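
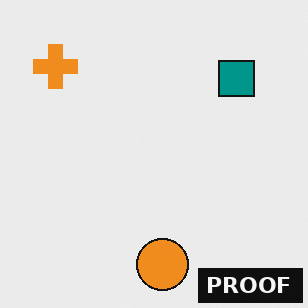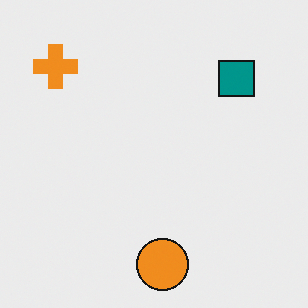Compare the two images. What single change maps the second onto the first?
Watermarked with the text "PROOF" in the lower-right corner.

A dark label reading "PROOF" appears in the lower-right corner.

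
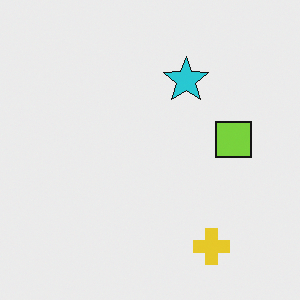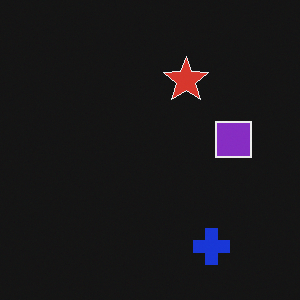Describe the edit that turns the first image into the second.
This is the original image color-inverted (negative).

The light background has become dark and every shape's color is its complement — a photographic negative.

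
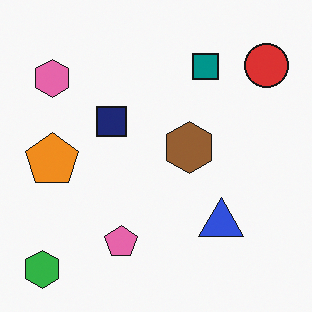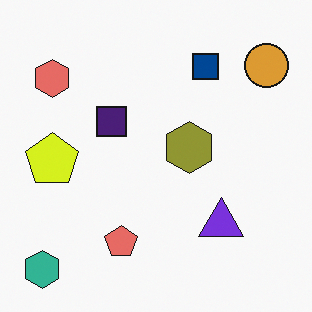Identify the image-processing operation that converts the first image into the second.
The image was hue-shifted by a small amount.

Every shape's color has rotated by the same amount around the hue wheel — a uniform hue shift.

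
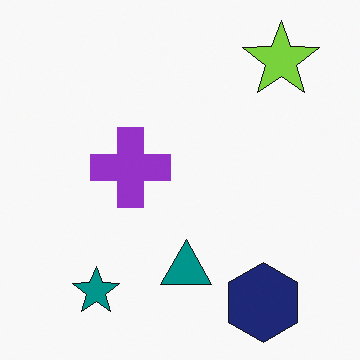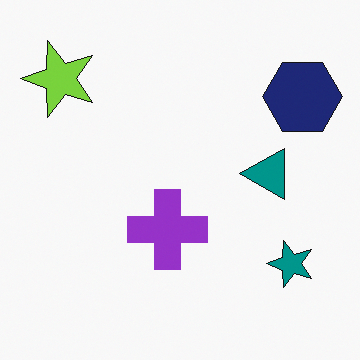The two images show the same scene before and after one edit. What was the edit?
The transformation is: rotated 90° counter-clockwise.

The lime star sits in the top-right of the first image and the top-left of the second — consistent with a whole-image 90° counter-clockwise rotation.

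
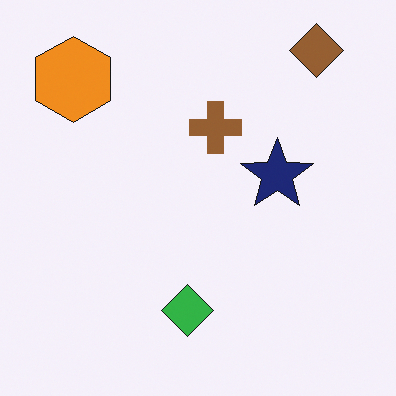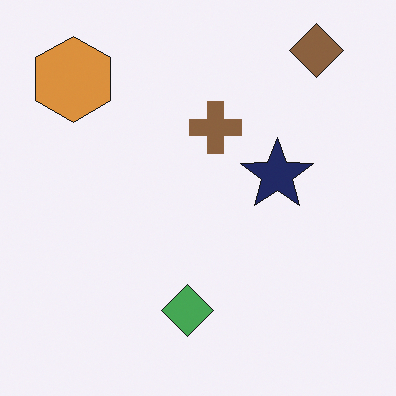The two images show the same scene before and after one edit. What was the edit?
The image was slightly desaturated.

All colors are more muted and greyish — a global saturation change.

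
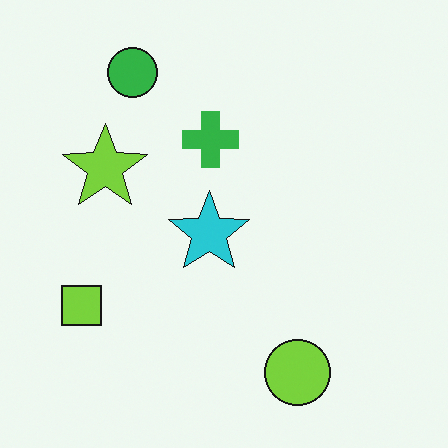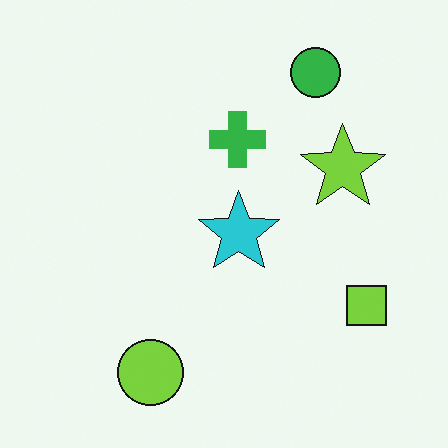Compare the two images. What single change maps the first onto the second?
The image was flipped horizontally (left ↔ right).

The lime square is in the bottom-left of the first image and the bottom-right of the second — shapes on opposite sides of the vertical midline have swapped in a mirror flip.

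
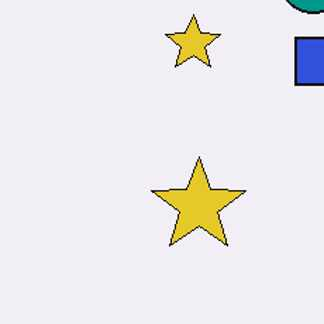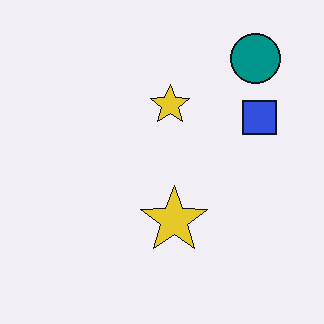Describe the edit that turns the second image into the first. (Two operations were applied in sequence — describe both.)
The first image is the second cropped to a modestly smaller region and rescaled, then JPEG-compressed with visible artifacts.

The visible shapes are larger and the field of view is narrower; shapes near the original edges may be partly or wholly outside the frame — a crop-and-rescale. Blocky 8×8 compression artifacts appear around shape edges and the flat background shows ringing — characteristic JPEG degradation.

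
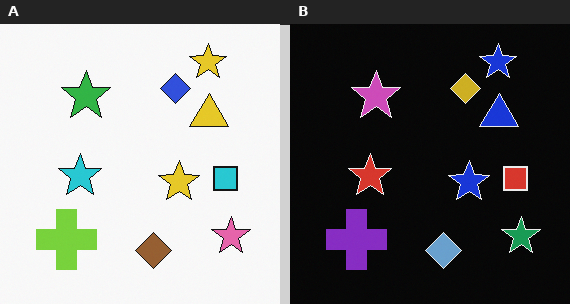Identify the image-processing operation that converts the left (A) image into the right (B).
The right (B) image is the left (A) color-inverted (negative).

The light background has become dark and every shape's color is its complement — a photographic negative.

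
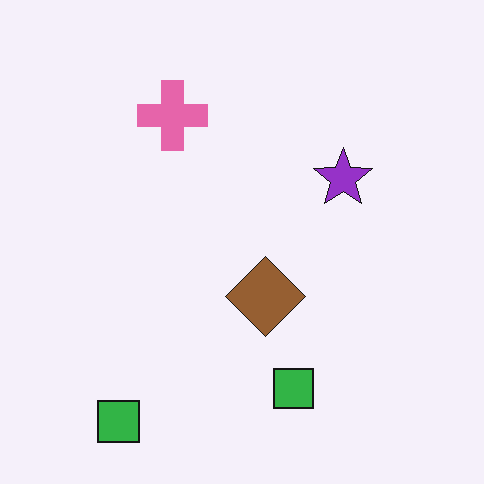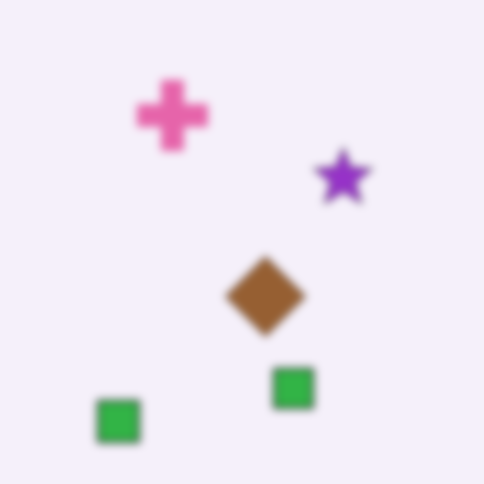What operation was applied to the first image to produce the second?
Moderately blurred.

Shape edges and outlines are uniformly softened across the whole image.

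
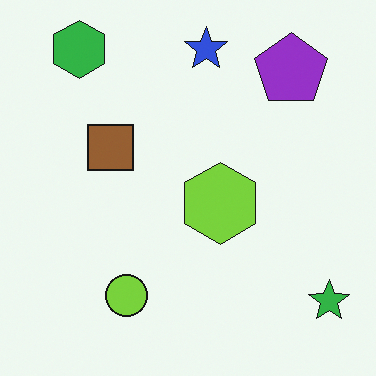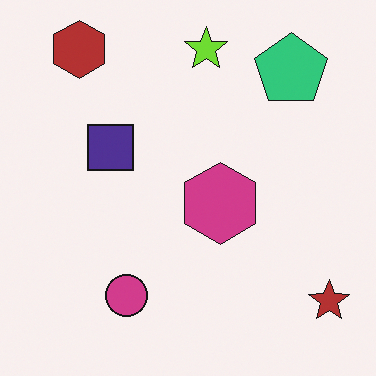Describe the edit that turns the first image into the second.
It was hue-shifted through roughly half the color wheel.

Every shape's color has rotated by the same amount around the hue wheel — a uniform hue shift.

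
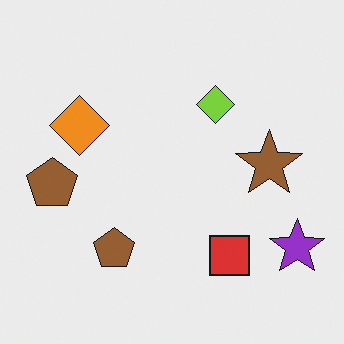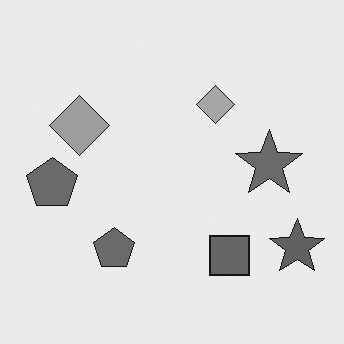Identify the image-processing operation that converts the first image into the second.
Converted to grayscale.

All color is removed — every shape is now a shade of grey.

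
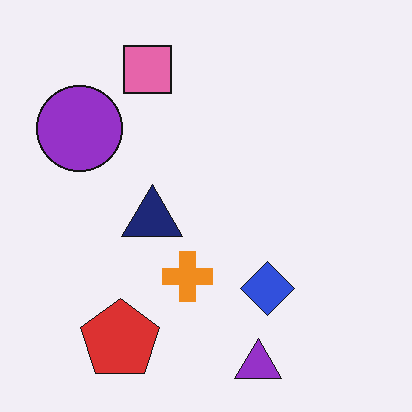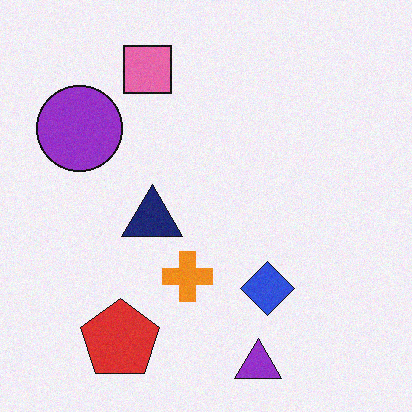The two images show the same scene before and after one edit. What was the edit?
The transformation is: degraded with light additive noise.

Random speckle covers the whole image, including the flat background.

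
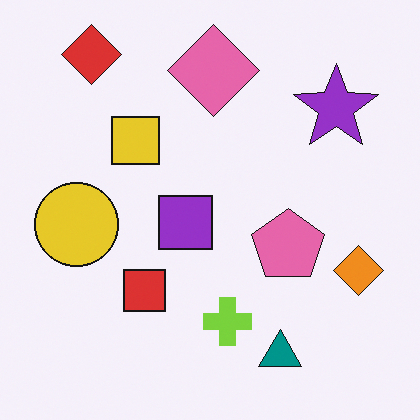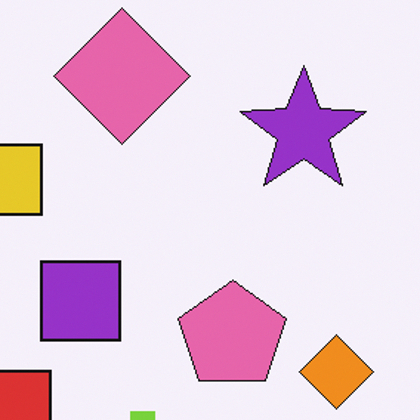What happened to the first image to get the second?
The image was cropped slightly and scaled back up.

The visible shapes are larger and the field of view is narrower; shapes near the original edges may be partly or wholly outside the frame — a crop-and-rescale.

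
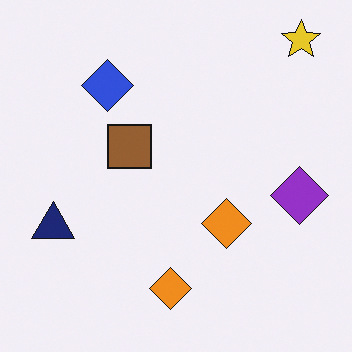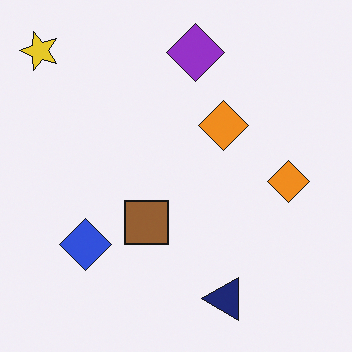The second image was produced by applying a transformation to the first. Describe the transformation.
This is the original image rotated 90° counter-clockwise.

The yellow star sits in the top-right of the first image and the top-left of the second — consistent with a whole-image 90° counter-clockwise rotation.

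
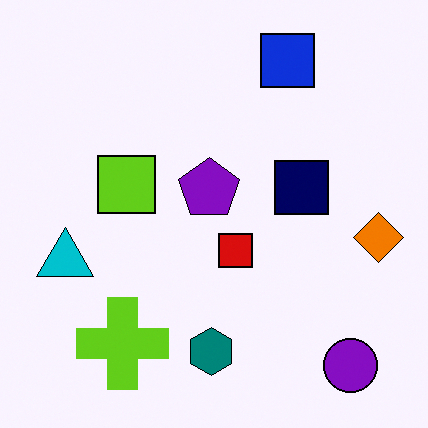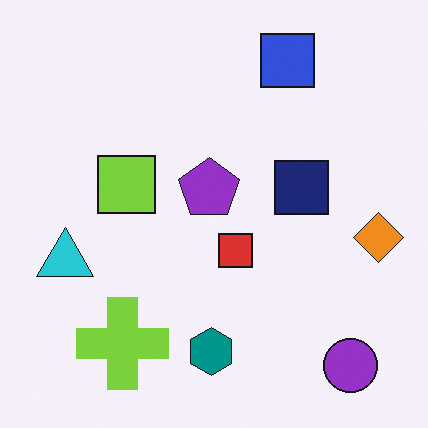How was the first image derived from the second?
Given slightly increased contrast.

Tones are pushed away from mid-grey across the whole image — a global contrast change.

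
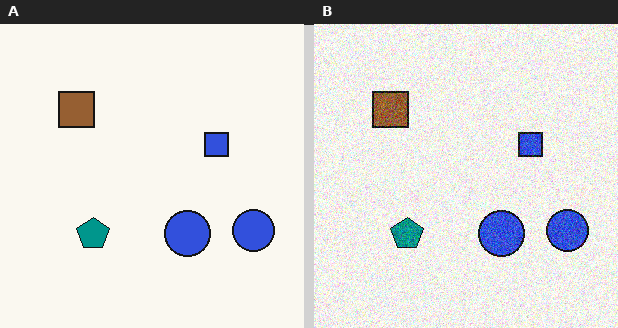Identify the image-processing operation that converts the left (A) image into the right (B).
The transformation is: degraded with heavy additive noise.

Random speckle covers the whole image, including the flat background.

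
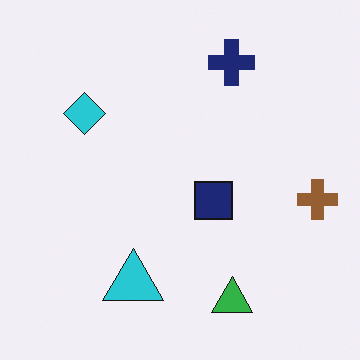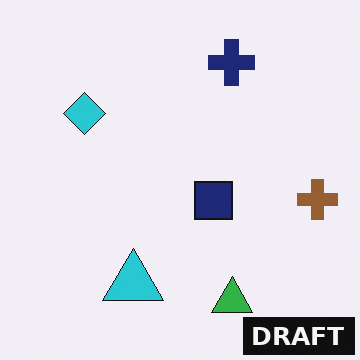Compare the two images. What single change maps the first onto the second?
Watermarked with the text "DRAFT" in the lower-right corner.

A dark label reading "DRAFT" appears in the lower-right corner.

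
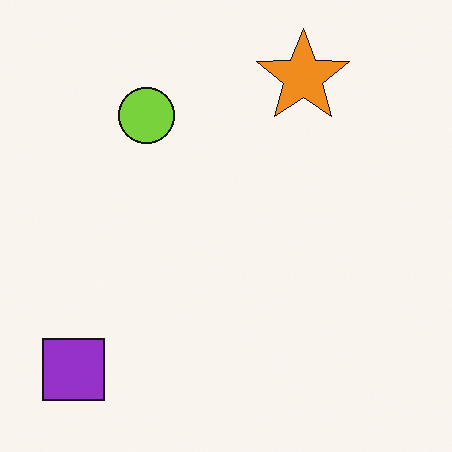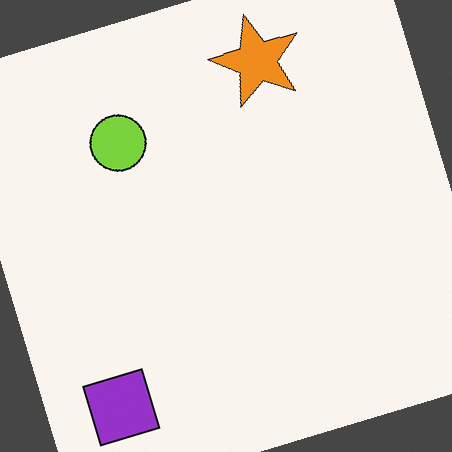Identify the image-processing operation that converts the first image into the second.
This is the original image rotated counter-clockwise by a moderate amount.

Every shape is tilted by the same angle and the image corners show triangular fill wedges — a whole-image rotation by a non-right angle.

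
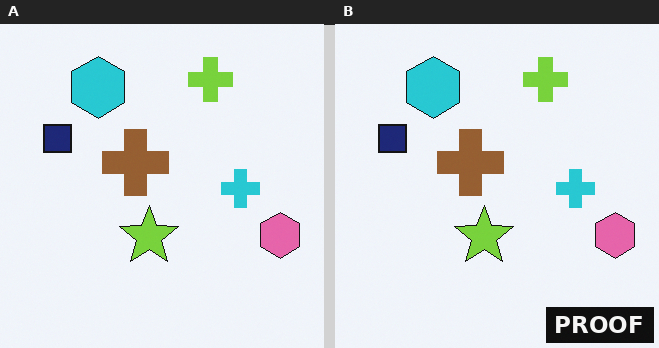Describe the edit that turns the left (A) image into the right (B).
The right (B) image is the left (A) watermarked with the text "PROOF" in the lower-right corner.

A dark label reading "PROOF" appears in the lower-right corner.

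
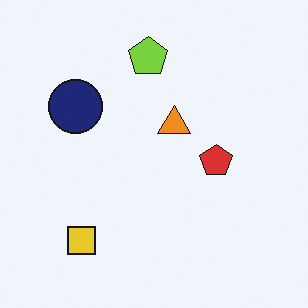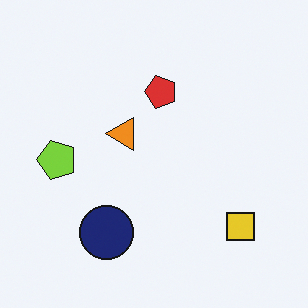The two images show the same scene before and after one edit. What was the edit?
The image was rotated 90° counter-clockwise.

The yellow square sits in the bottom-left of the first image and the bottom-right of the second — consistent with a whole-image 90° counter-clockwise rotation.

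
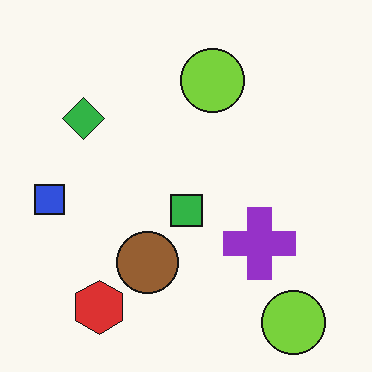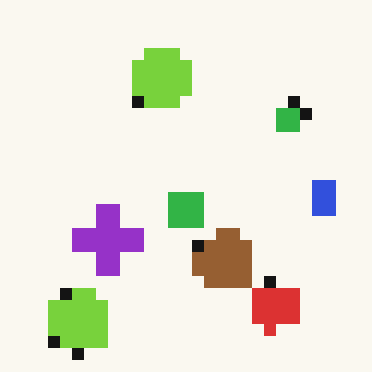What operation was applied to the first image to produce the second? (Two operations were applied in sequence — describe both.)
The transformation is: coarsely pixelated, then flipped horizontally (left ↔ right).

Shapes are reduced to large square blocks; fine edges and outlines are lost — a downscale-then-upscale (mosaic) effect. The blue square is in the left of the first image and the right of the second — shapes on opposite sides of the vertical midline have swapped in a mirror flip.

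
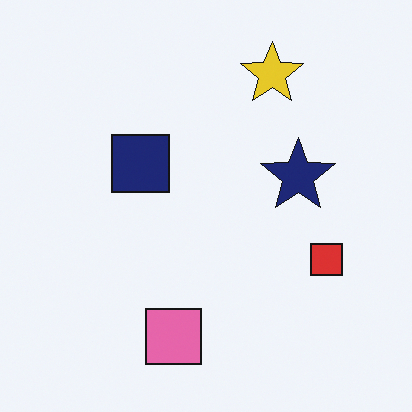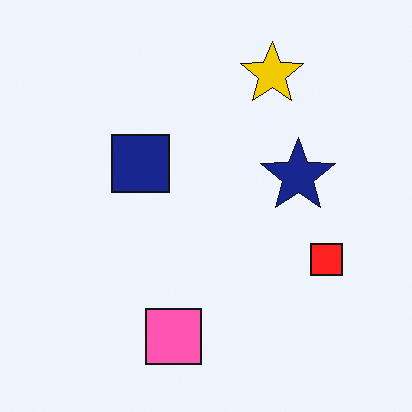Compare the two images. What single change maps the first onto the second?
The image was slightly oversaturated.

All colors are more vivid — a global saturation change.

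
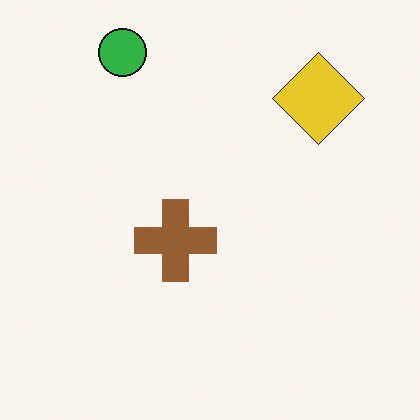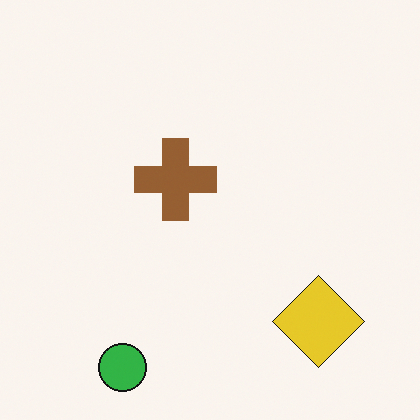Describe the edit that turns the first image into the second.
This is the original image flipped vertically (top ↔ bottom).

The green circle is in the top-left of the first image and the bottom-left of the second — shapes on opposite sides of the horizontal midline have swapped in a mirror flip.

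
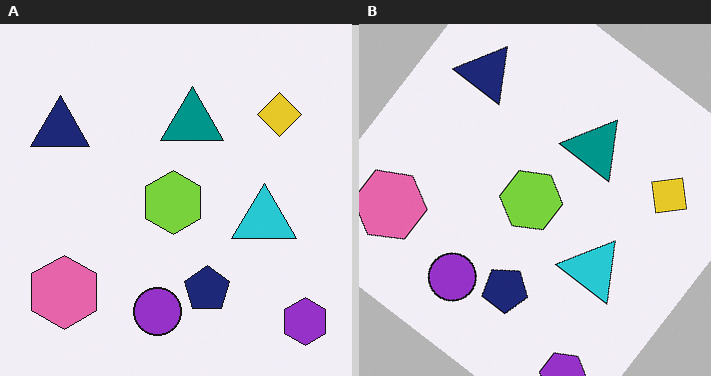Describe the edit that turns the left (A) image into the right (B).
Rotated clockwise by a large amount — several tens of degrees.

Every shape is tilted by the same angle and the image corners show triangular fill wedges — a whole-image rotation by a non-right angle.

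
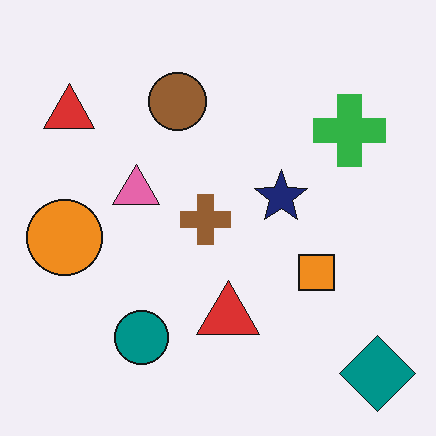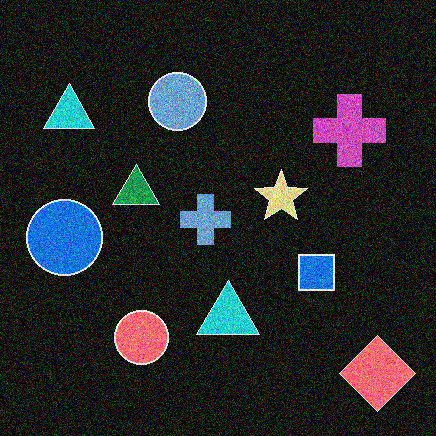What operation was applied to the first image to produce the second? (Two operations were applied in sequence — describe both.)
Degraded with heavy additive noise, then color-inverted (negative).

Random speckle covers the whole image, including the flat background. The light background has become dark and every shape's color is its complement — a photographic negative.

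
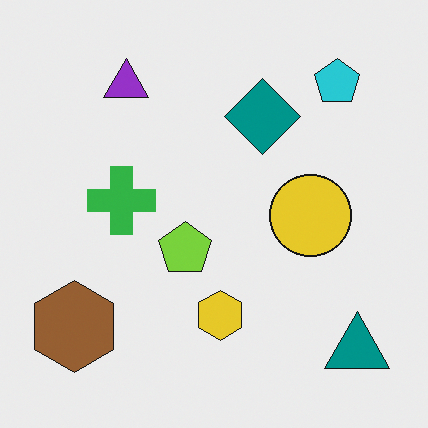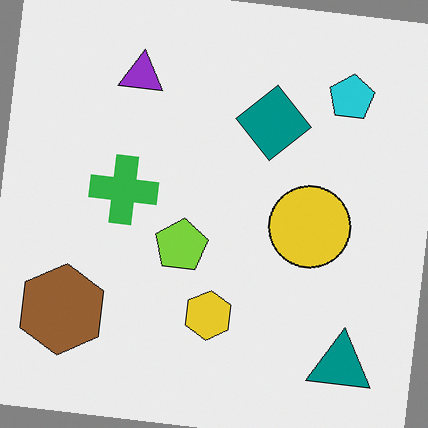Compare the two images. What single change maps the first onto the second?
The second image is the first rotated clockwise by a slight angle.

Every shape is tilted by the same angle and the image corners show triangular fill wedges — a whole-image rotation by a non-right angle.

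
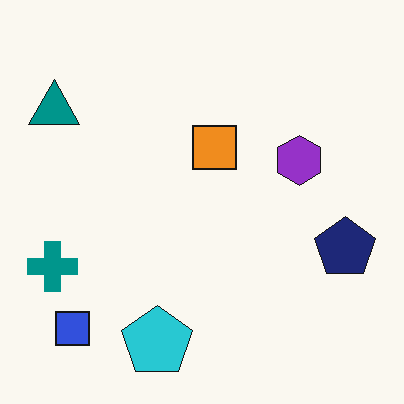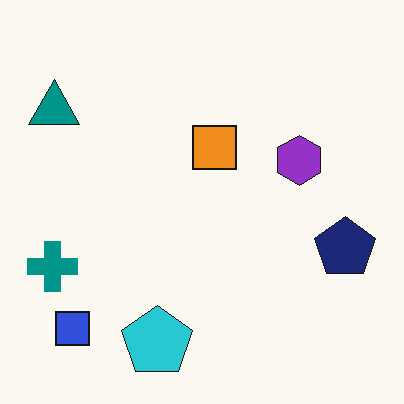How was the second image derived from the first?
The second image is the first given moderate JPEG compression.

Blocky 8×8 compression artifacts appear around shape edges and the flat background shows ringing — characteristic JPEG degradation.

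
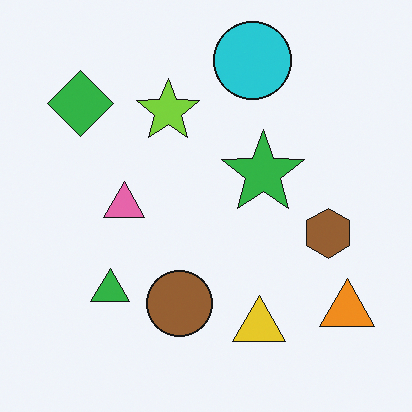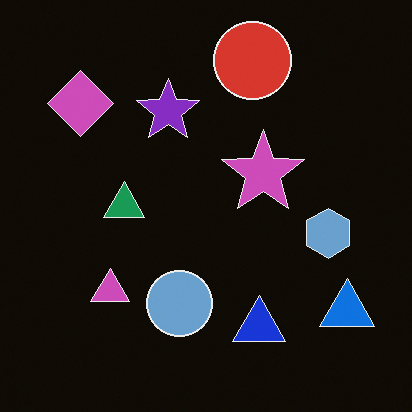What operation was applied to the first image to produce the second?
The image was color-inverted (negative).

The light background has become dark and every shape's color is its complement — a photographic negative.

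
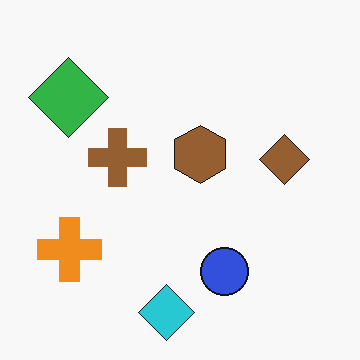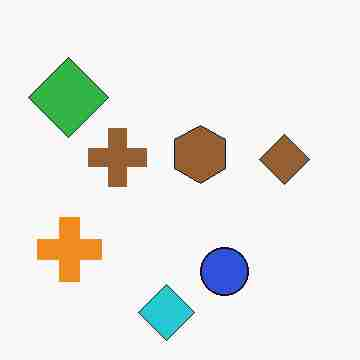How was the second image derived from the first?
The second image is the first heavily JPEG-compressed with obvious blocking artifacts.

Blocky 8×8 compression artifacts appear around shape edges and the flat background shows ringing — characteristic JPEG degradation.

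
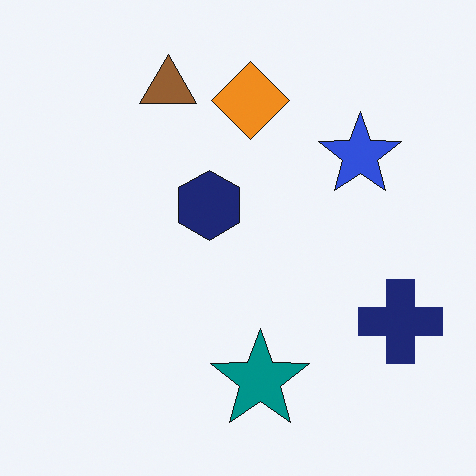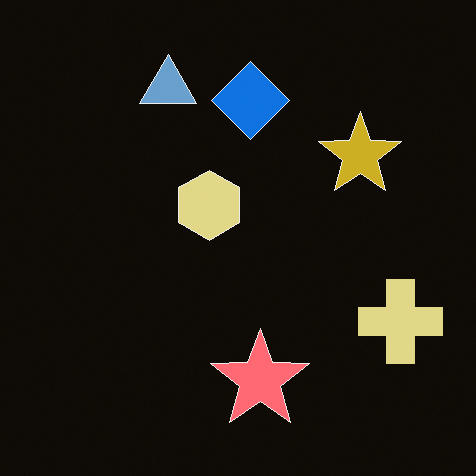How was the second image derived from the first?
The image was color-inverted (negative).

The light background has become dark and every shape's color is its complement — a photographic negative.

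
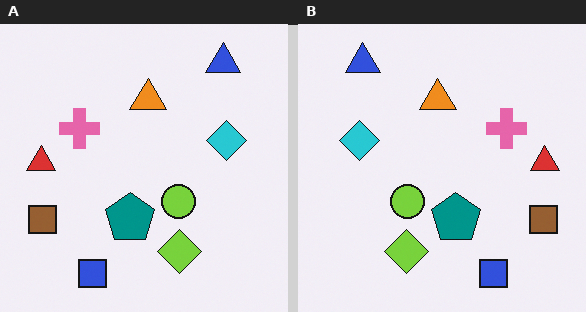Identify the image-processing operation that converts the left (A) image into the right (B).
Flipped horizontally (left ↔ right).

The red triangle is in the left of the left (A) image and the right of the right (B) — shapes on opposite sides of the vertical midline have swapped in a mirror flip.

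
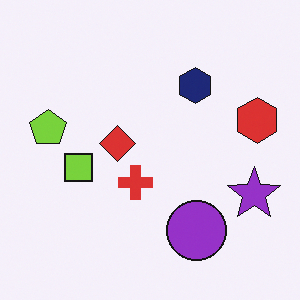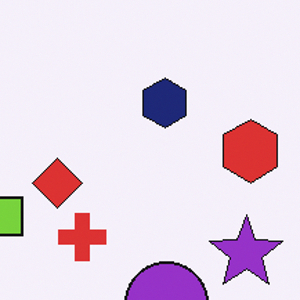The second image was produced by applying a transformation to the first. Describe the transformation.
This is the original image cropped slightly and scaled back up.

The visible shapes are larger and the field of view is narrower; shapes near the original edges may be partly or wholly outside the frame — a crop-and-rescale.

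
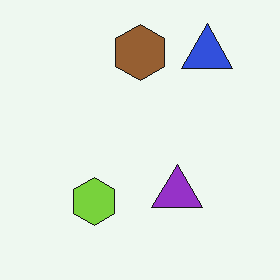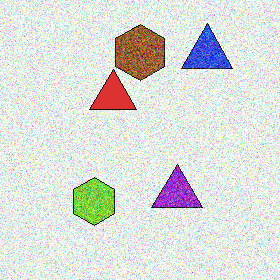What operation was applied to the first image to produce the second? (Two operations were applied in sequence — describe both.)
The second image is the first degraded with heavy additive noise, then overlaid with an additional red triangle.

Random speckle covers the whole image, including the flat background. A red triangle appears in the second image that is absent from the first.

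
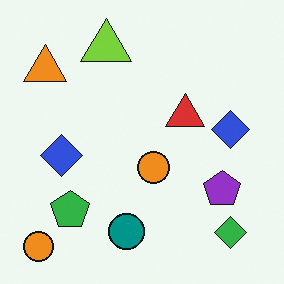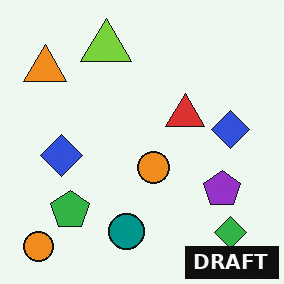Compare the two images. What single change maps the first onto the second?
The transformation is: watermarked with the text "DRAFT" in the lower-right corner.

A dark label reading "DRAFT" appears in the lower-right corner.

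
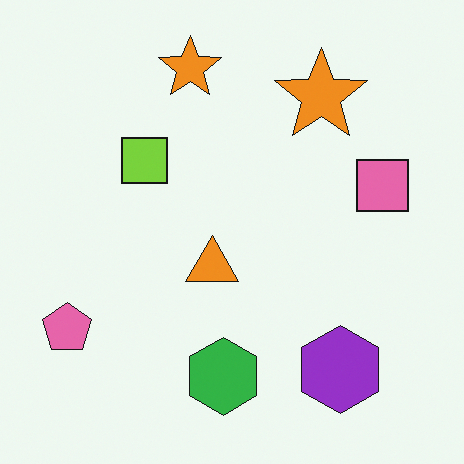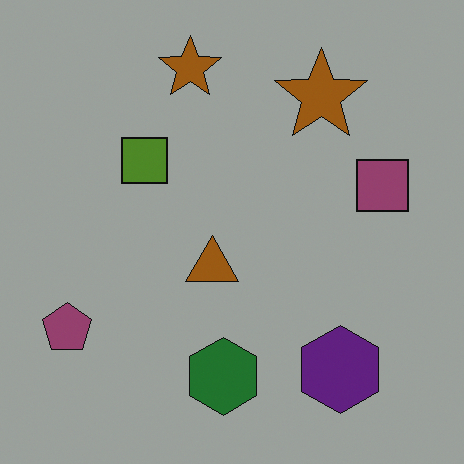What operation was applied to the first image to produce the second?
It was substantially darkened.

Every pixel — background and shapes alike — is uniformly darkened.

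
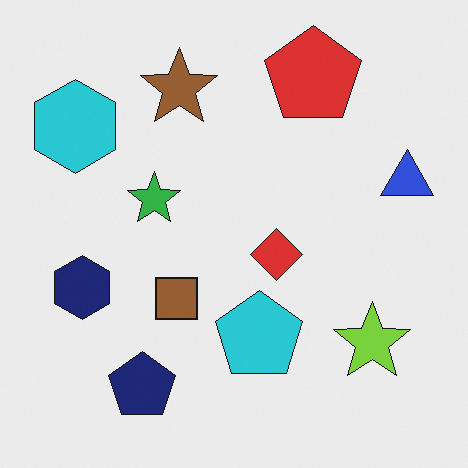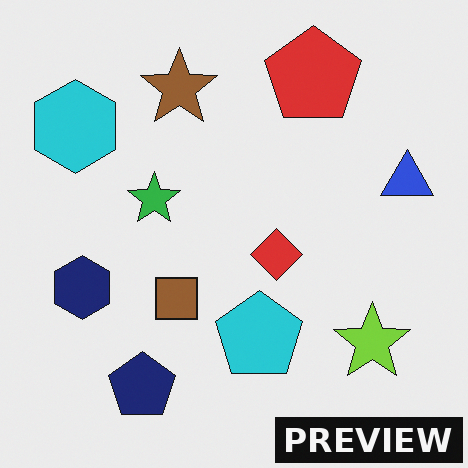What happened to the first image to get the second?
The second image is the first watermarked with the text "PREVIEW" in the lower-right corner.

A dark label reading "PREVIEW" appears in the lower-right corner.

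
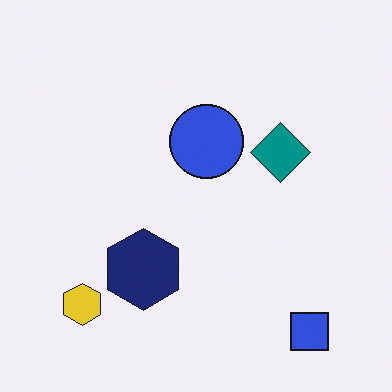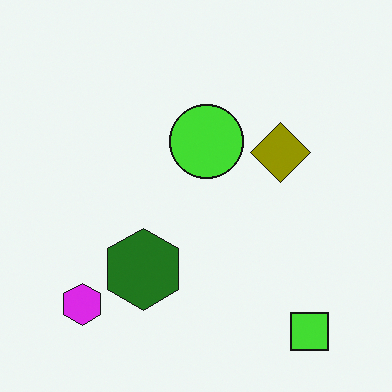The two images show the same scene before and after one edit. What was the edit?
The image was hue-shifted by a large amount.

Every shape's color has rotated by the same amount around the hue wheel — a uniform hue shift.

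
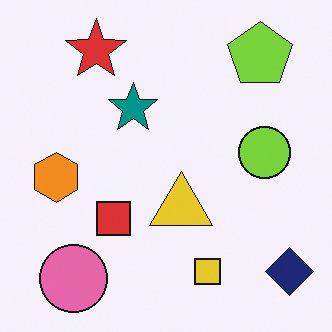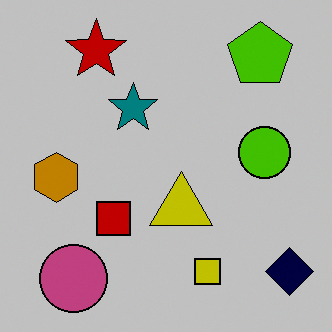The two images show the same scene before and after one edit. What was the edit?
This is the original image aggressively posterized.

Each flat color has snapped to a coarser quantized level — most visibly, the near-white background has dropped to a flat grey.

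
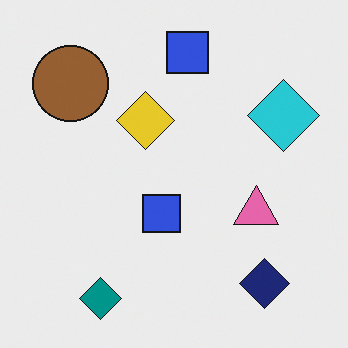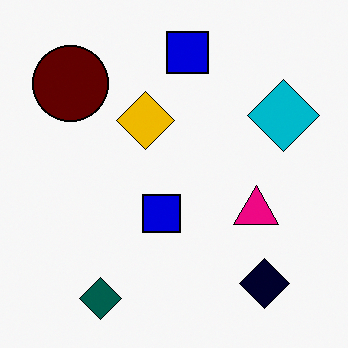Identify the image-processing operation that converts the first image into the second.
It was boosted in contrast.

Tones are pushed away from mid-grey across the whole image — a global contrast change.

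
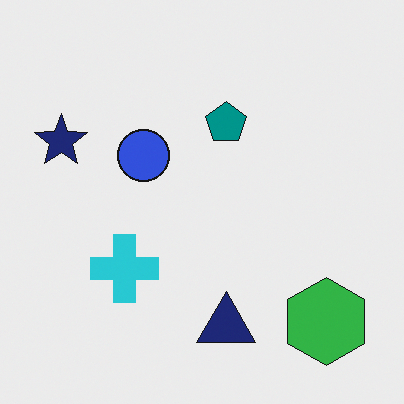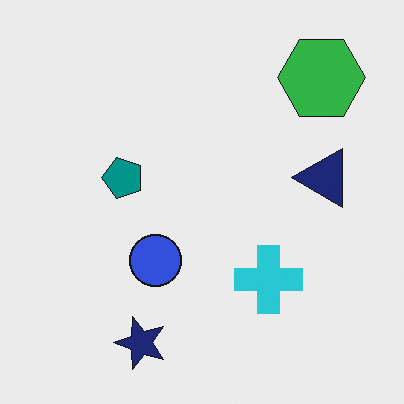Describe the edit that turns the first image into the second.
Rotated 90° counter-clockwise.

The green hexagon sits in the bottom-right of the first image and the top-right of the second — consistent with a whole-image 90° counter-clockwise rotation.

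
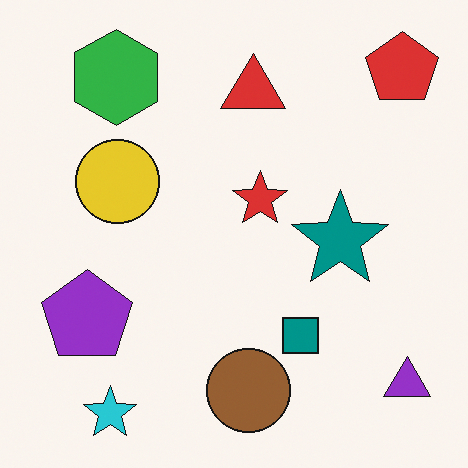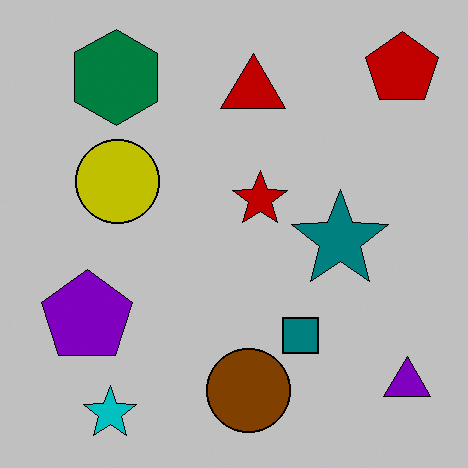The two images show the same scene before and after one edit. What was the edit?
The second image is the first aggressively posterized.

Each flat color has snapped to a coarser quantized level — most visibly, the near-white background has dropped to a flat grey.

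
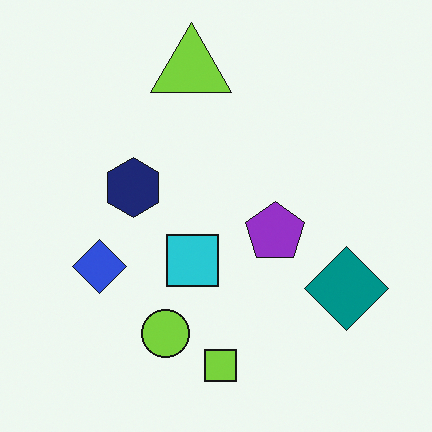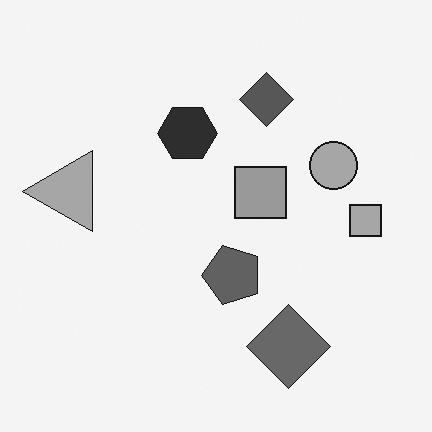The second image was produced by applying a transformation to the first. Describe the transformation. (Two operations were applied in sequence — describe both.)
The second image is the first converted to grayscale, then transposed (reflected across the top-left ↔ bottom-right diagonal).

All color is removed — every shape is now a shade of grey. Shapes have swapped their row and column positions — what was in the top-right is now in the bottom-left — a diagonal reflection.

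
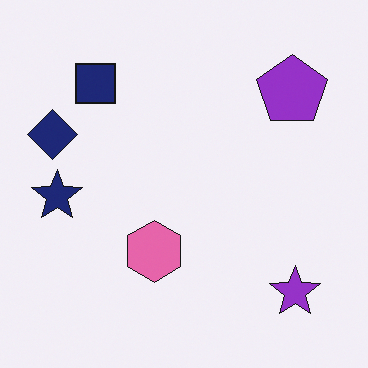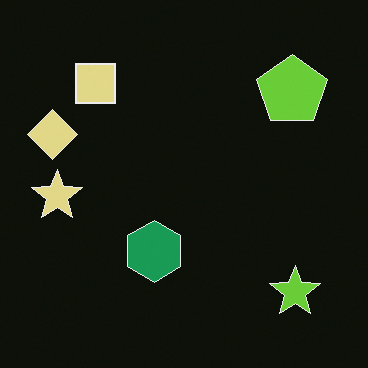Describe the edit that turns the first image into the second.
The second image is the first color-inverted (negative).

The light background has become dark and every shape's color is its complement — a photographic negative.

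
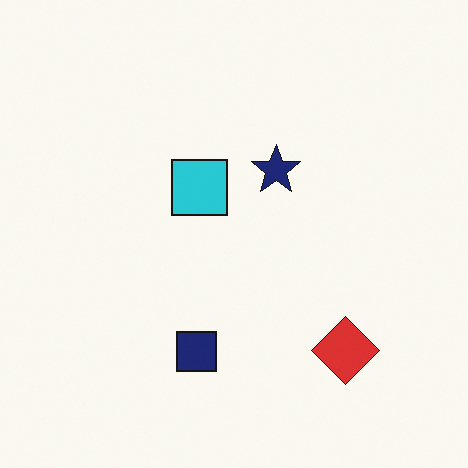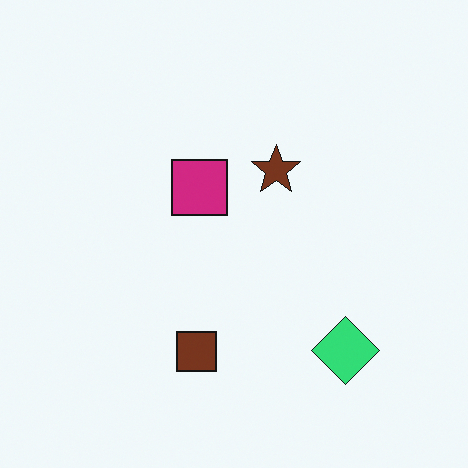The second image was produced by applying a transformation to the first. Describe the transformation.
The transformation is: hue-shifted noticeably.

Every shape's color has rotated by the same amount around the hue wheel — a uniform hue shift.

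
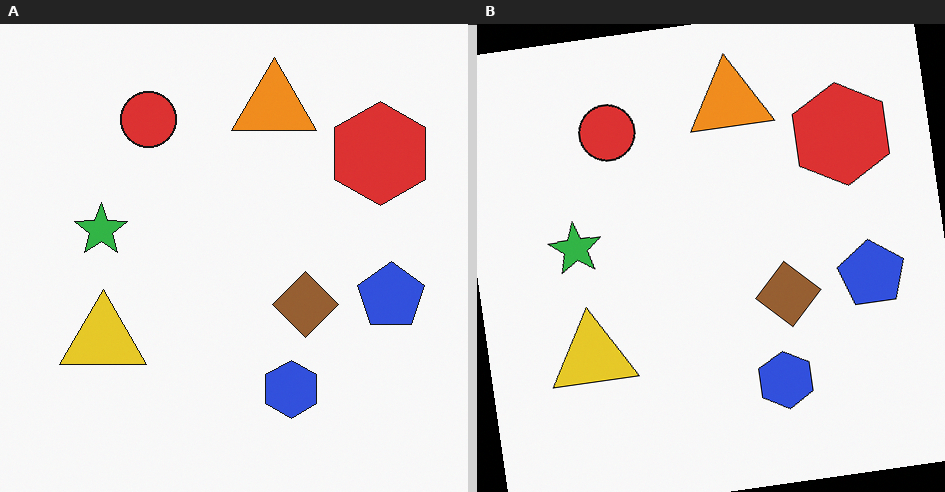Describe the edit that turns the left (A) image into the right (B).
Rotated counter-clockwise by a small amount.

Every shape is tilted by the same angle and the image corners show triangular fill wedges — a whole-image rotation by a non-right angle.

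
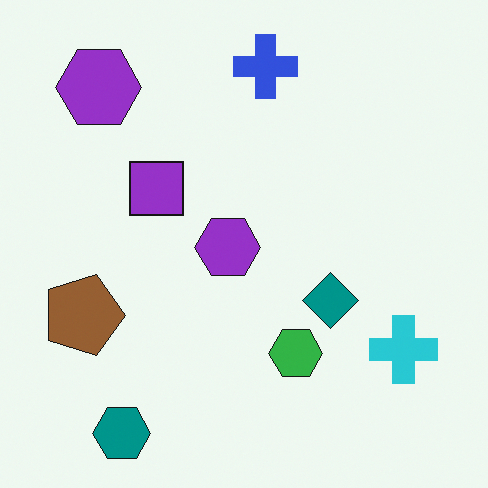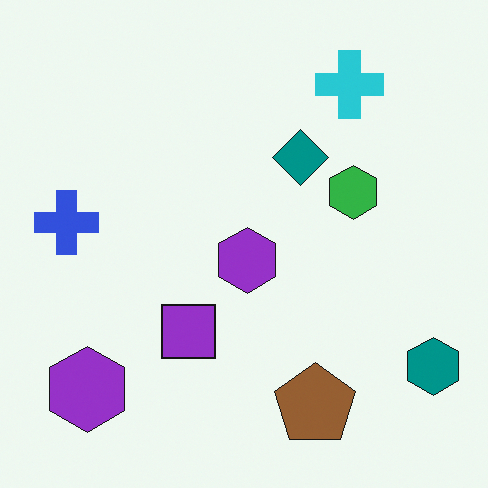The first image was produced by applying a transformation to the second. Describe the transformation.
The first image is the second rotated 90° clockwise.

The teal hexagon sits in the bottom-right of the second image and the bottom-left of the first — consistent with a whole-image 90° clockwise rotation.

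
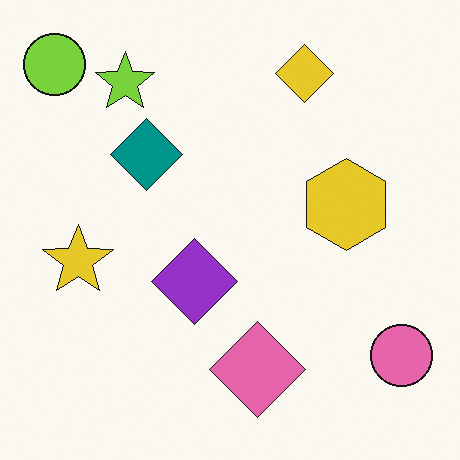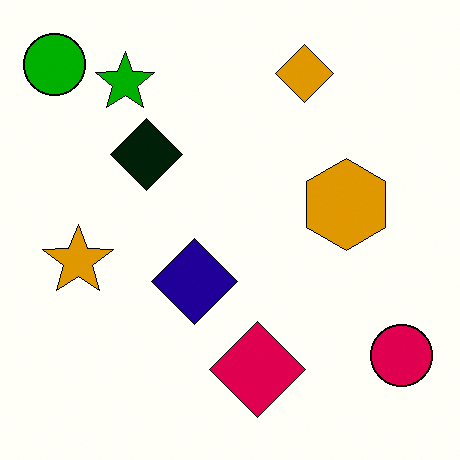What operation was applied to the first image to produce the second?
It was boosted in contrast.

Tones are pushed away from mid-grey across the whole image — a global contrast change.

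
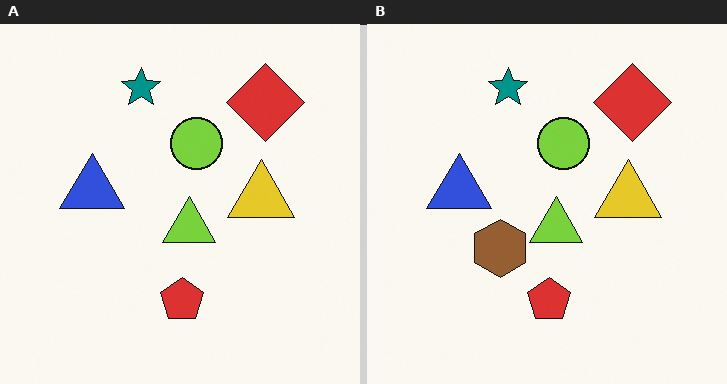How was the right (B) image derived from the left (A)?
Overlaid with an additional brown hexagon.

A brown hexagon appears in the right (B) image that is absent from the left (A).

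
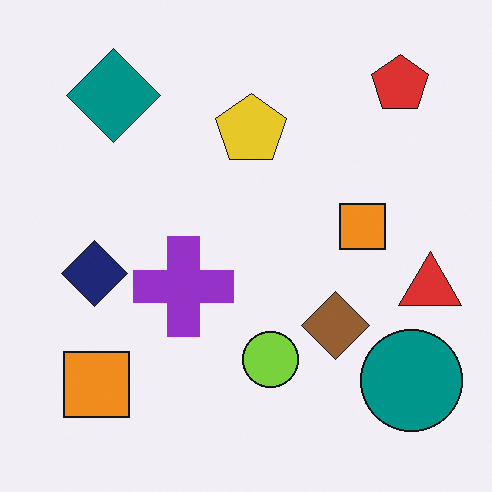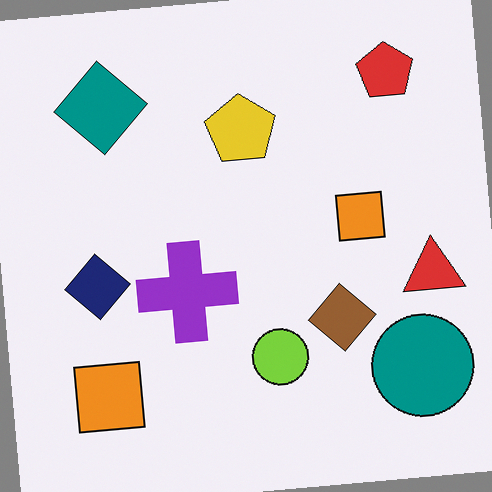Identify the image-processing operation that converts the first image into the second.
The second image is the first rotated counter-clockwise by a small amount.

Every shape is tilted by the same angle and the image corners show triangular fill wedges — a whole-image rotation by a non-right angle.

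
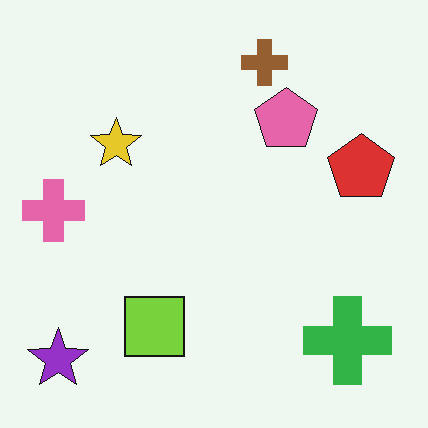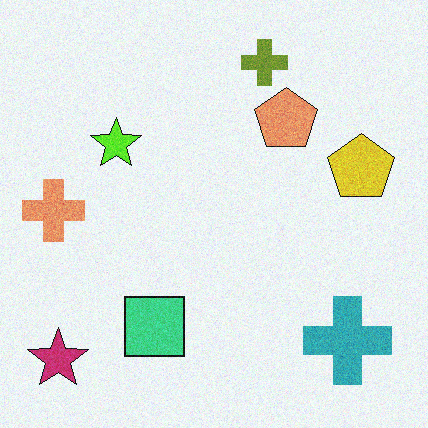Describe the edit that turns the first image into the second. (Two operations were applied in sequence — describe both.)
This is the original image degraded with a light layer of grain, then hue-shifted slightly.

Random speckle covers the whole image, including the flat background. Every shape's color has rotated by the same amount around the hue wheel — a uniform hue shift.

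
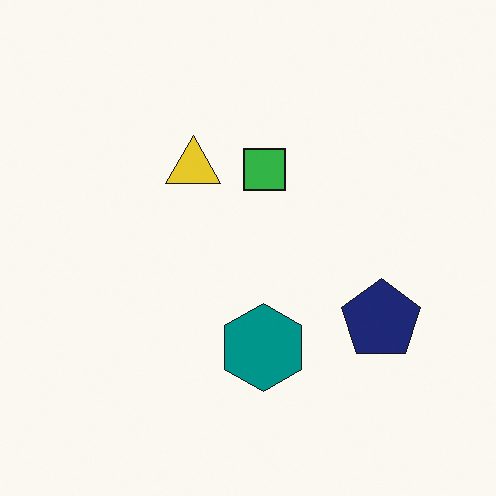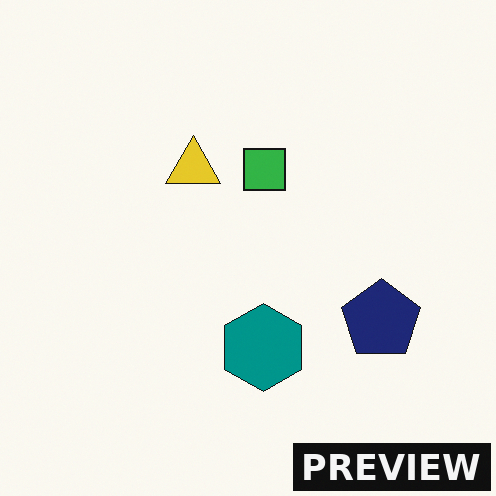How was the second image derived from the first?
It was watermarked with the text "PREVIEW" in the lower-right corner.

A dark label reading "PREVIEW" appears in the lower-right corner.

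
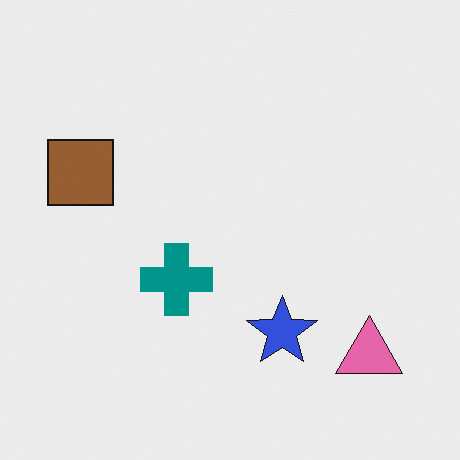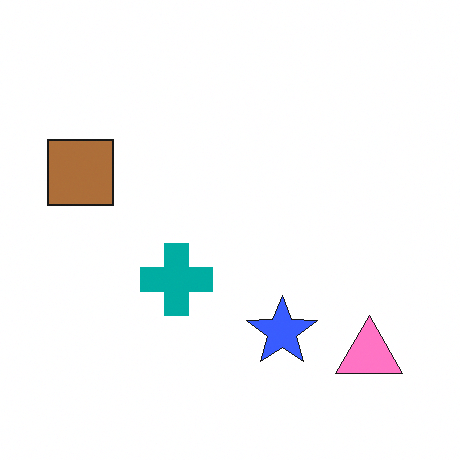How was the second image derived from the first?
The image was brightened a little.

Every pixel — background and shapes alike — is uniformly brightened.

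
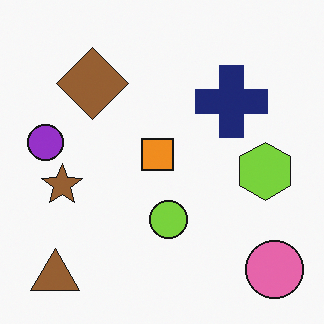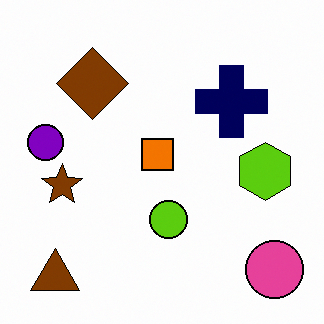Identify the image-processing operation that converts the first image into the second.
It was given slightly increased contrast.

Tones are pushed away from mid-grey across the whole image — a global contrast change.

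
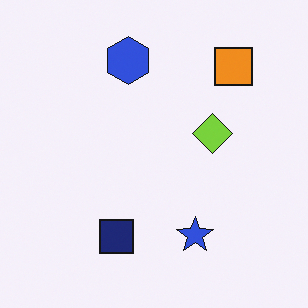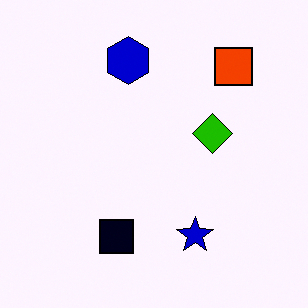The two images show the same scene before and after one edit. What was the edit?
It was given much higher contrast.

Tones are pushed away from mid-grey across the whole image — a global contrast change.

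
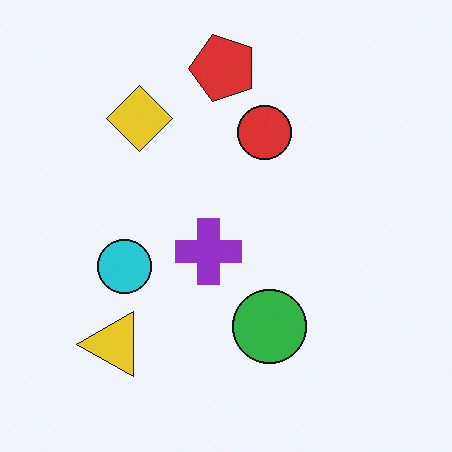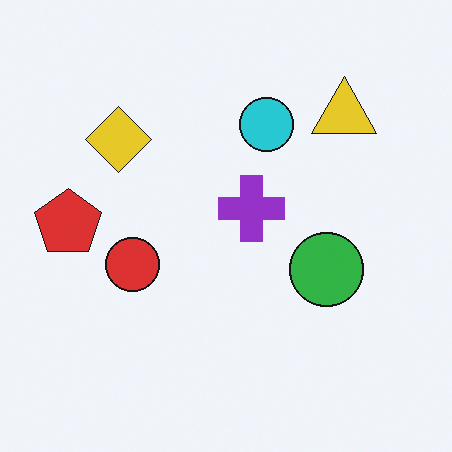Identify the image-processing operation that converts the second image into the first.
It was transposed (reflected across the top-left ↔ bottom-right diagonal).

Shapes have swapped their row and column positions — what was in the top-right is now in the bottom-left — a diagonal reflection.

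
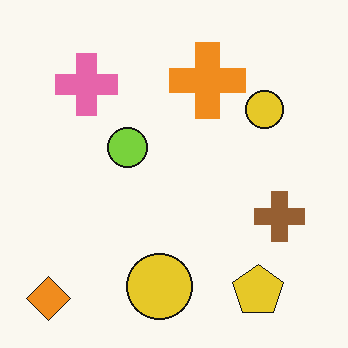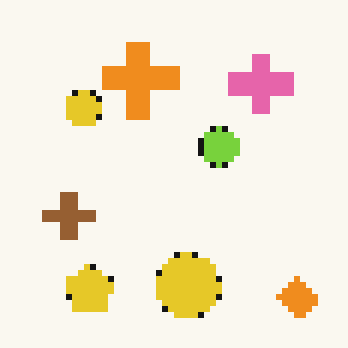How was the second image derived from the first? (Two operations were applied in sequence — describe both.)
This is the original image flipped horizontally (left ↔ right), then moderately pixelated.

The orange diamond is in the bottom-left of the first image and the bottom-right of the second — shapes on opposite sides of the vertical midline have swapped in a mirror flip. Shapes are reduced to large square blocks; fine edges and outlines are lost — a downscale-then-upscale (mosaic) effect.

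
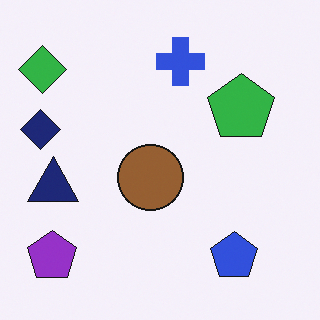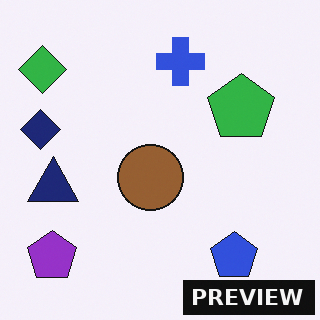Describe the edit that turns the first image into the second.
Watermarked with the text "PREVIEW" in the lower-right corner.

A dark label reading "PREVIEW" appears in the lower-right corner.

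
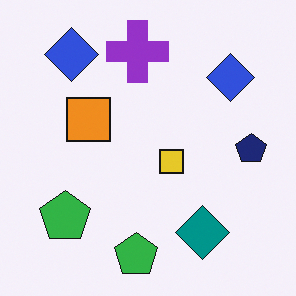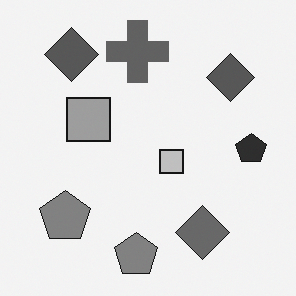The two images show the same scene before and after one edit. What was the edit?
The second image is the first converted to grayscale.

All color is removed — every shape is now a shade of grey.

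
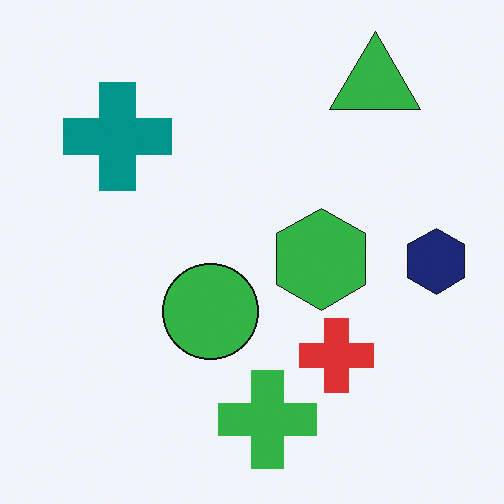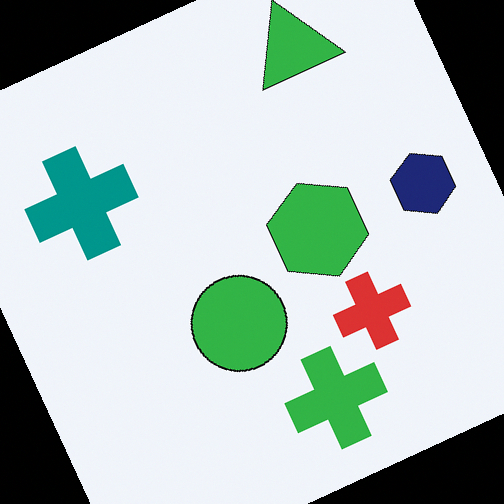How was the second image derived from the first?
Rotated counter-clockwise by a moderate amount.

Every shape is tilted by the same angle and the image corners show triangular fill wedges — a whole-image rotation by a non-right angle.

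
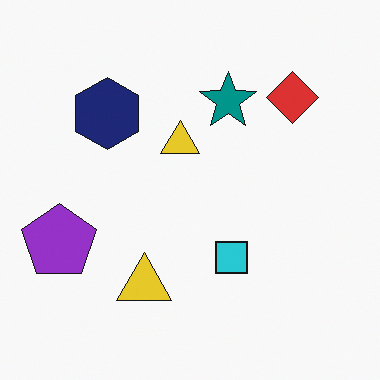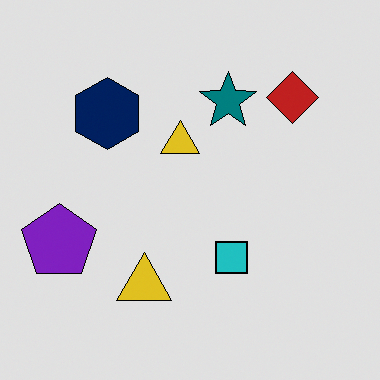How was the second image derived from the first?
It was moderately posterized.

Each flat color has snapped to a coarser quantized level — most visibly, the near-white background has dropped to a flat grey.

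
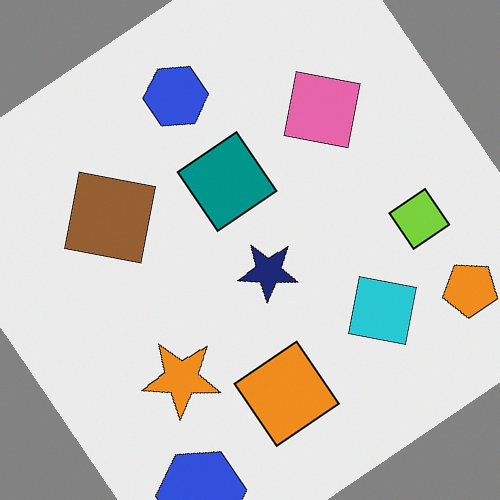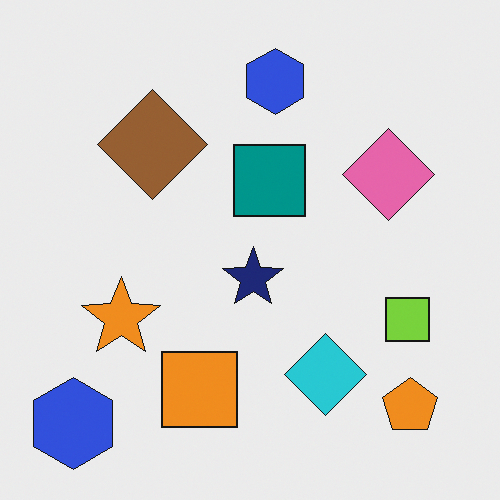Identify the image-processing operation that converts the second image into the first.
Rotated counter-clockwise by a large amount — several tens of degrees.

Every shape is tilted by the same angle and the image corners show triangular fill wedges — a whole-image rotation by a non-right angle.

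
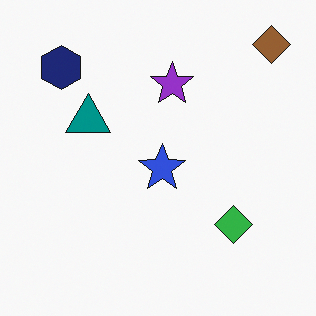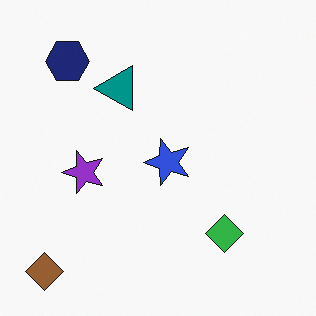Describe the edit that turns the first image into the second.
The transformation is: transposed (reflected across the top-left ↔ bottom-right diagonal).

Shapes have swapped their row and column positions — what was in the top-right is now in the bottom-left — a diagonal reflection.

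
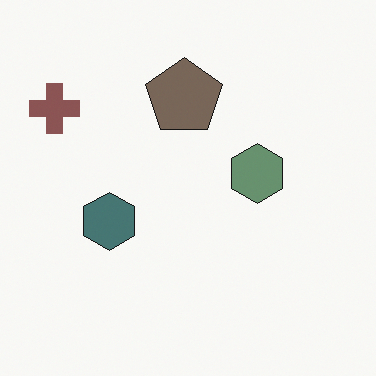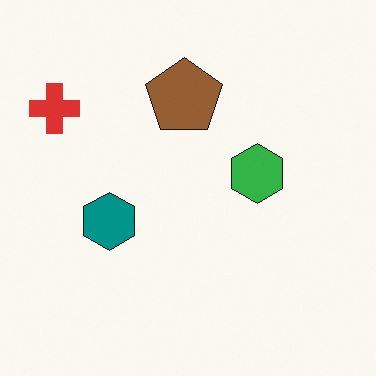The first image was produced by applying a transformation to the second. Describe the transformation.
The first image is the second heavily desaturated.

All colors are more muted and greyish — a global saturation change.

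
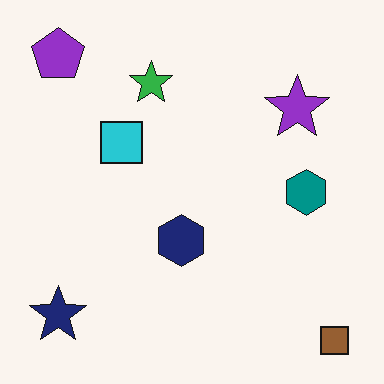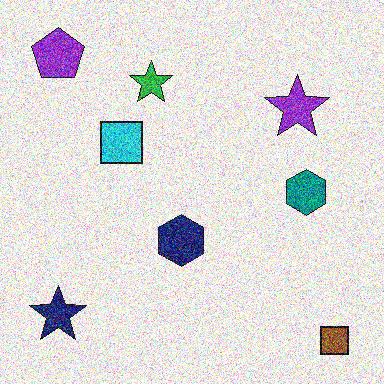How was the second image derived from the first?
The second image is the first degraded with heavy additive noise.

Random speckle covers the whole image, including the flat background.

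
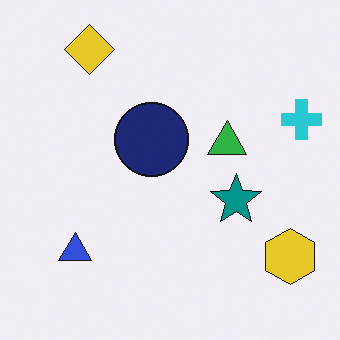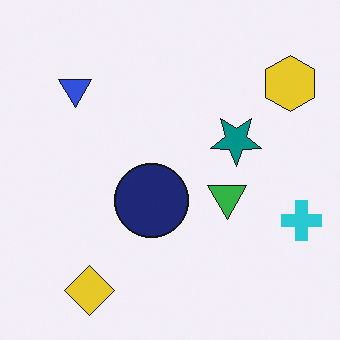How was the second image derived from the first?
It was flipped vertically (top ↔ bottom).

The yellow diamond is in the top-left of the first image and the bottom-left of the second — shapes on opposite sides of the horizontal midline have swapped in a mirror flip.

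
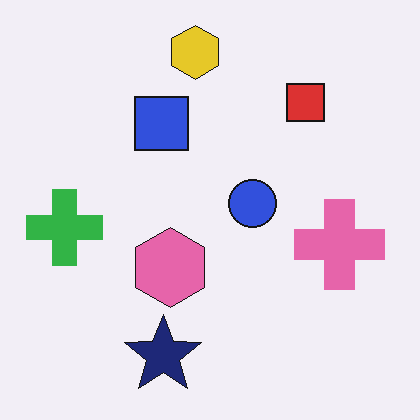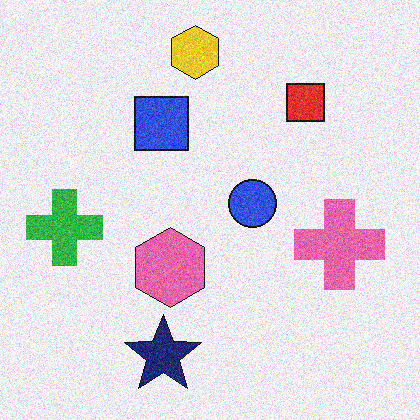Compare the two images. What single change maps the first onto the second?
This is the original image degraded with moderate additive noise.

Random speckle covers the whole image, including the flat background.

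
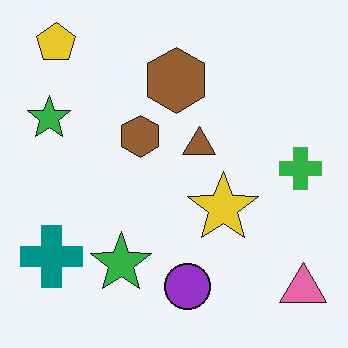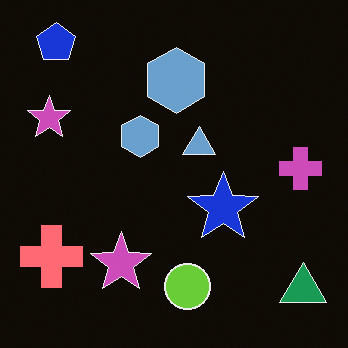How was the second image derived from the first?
Color-inverted (negative).

The light background has become dark and every shape's color is its complement — a photographic negative.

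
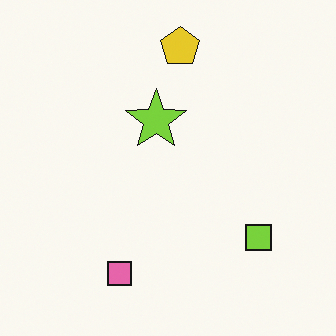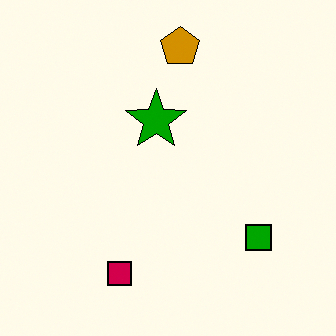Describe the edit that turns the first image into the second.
It was given much higher contrast.

Tones are pushed away from mid-grey across the whole image — a global contrast change.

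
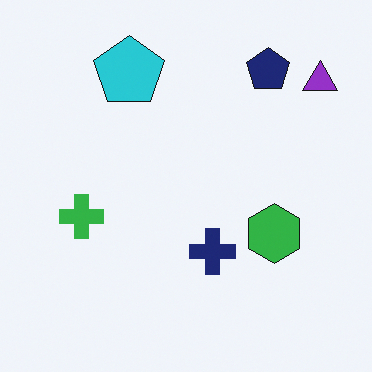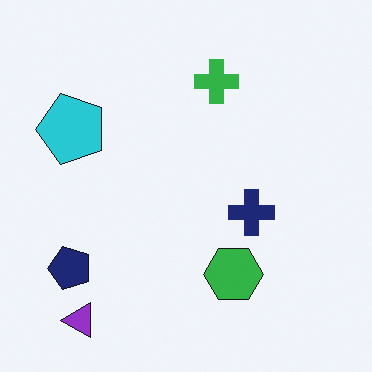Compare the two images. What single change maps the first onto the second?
The second image is the first transposed (reflected across the top-left ↔ bottom-right diagonal).

Shapes have swapped their row and column positions — what was in the top-right is now in the bottom-left — a diagonal reflection.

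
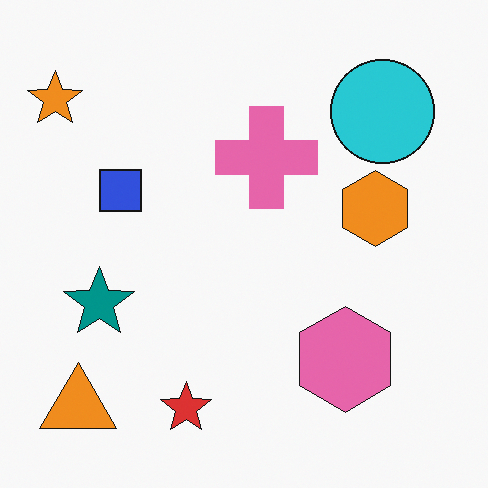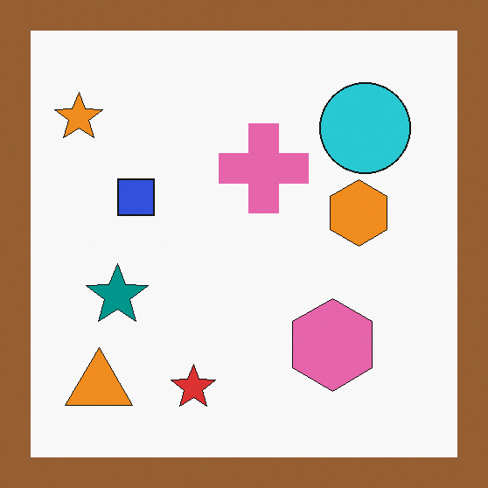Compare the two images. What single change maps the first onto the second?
This is the original image framed with a brown border.

A solid brown frame runs around the edge of the second image, with the content slightly shrunk inside it.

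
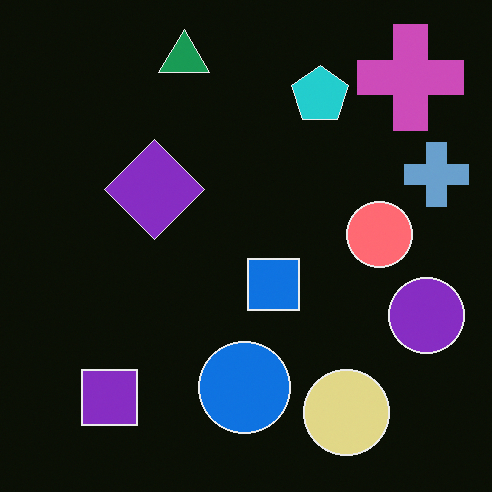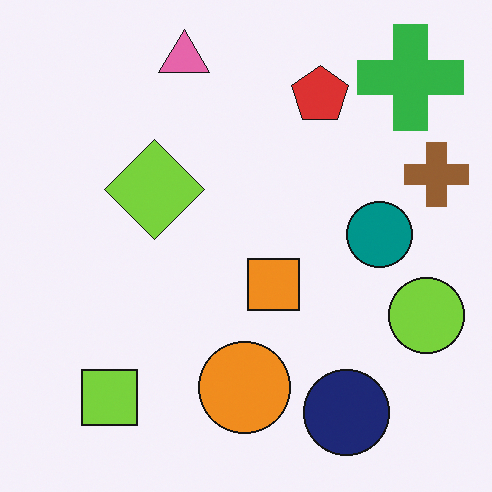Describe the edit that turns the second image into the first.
The image was color-inverted (negative).

The light background has become dark and every shape's color is its complement — a photographic negative.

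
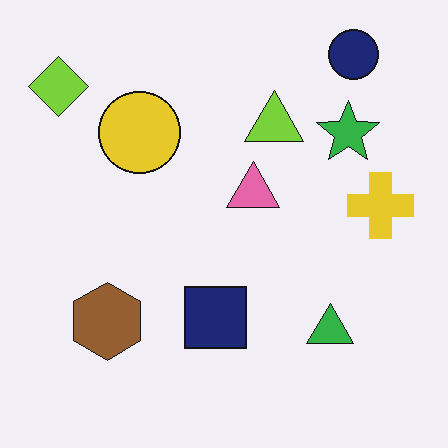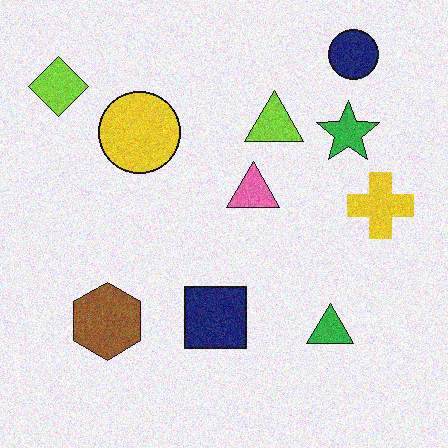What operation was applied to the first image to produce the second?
The transformation is: degraded with visible gaussian noise.

Random speckle covers the whole image, including the flat background.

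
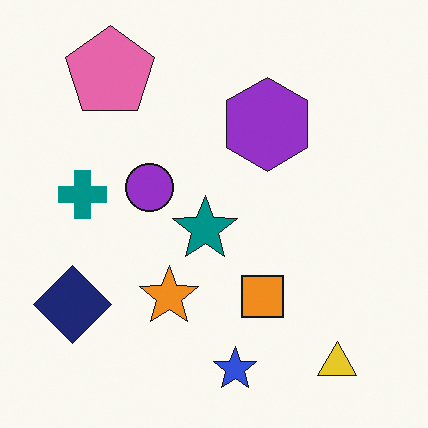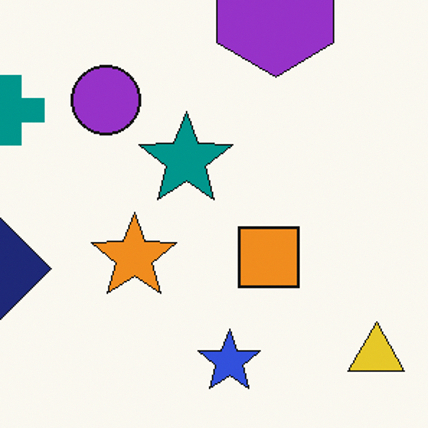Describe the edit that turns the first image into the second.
The image was cropped slightly and scaled back up.

The visible shapes are larger and the field of view is narrower; shapes near the original edges may be partly or wholly outside the frame — a crop-and-rescale.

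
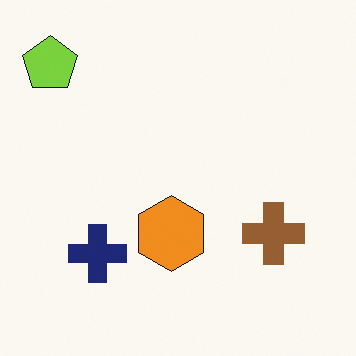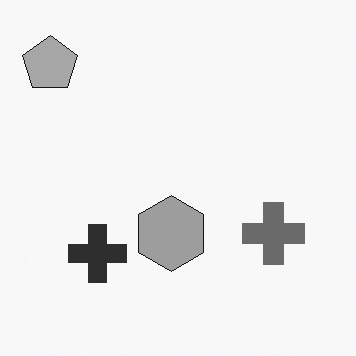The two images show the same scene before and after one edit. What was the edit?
The image was converted to grayscale.

All color is removed — every shape is now a shade of grey.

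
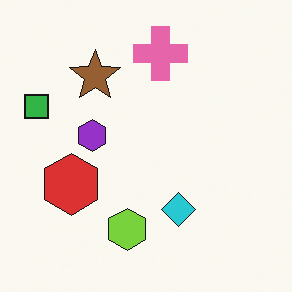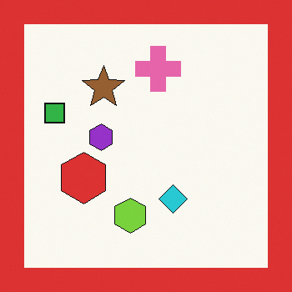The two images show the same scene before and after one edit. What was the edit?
Framed with a red border.

A solid red frame runs around the edge of the second image, with the content slightly shrunk inside it.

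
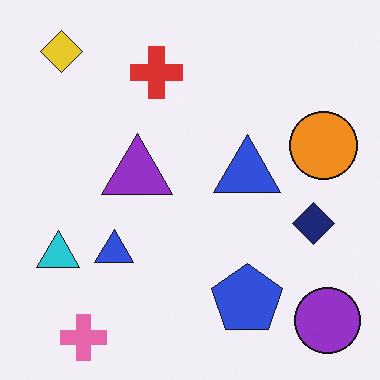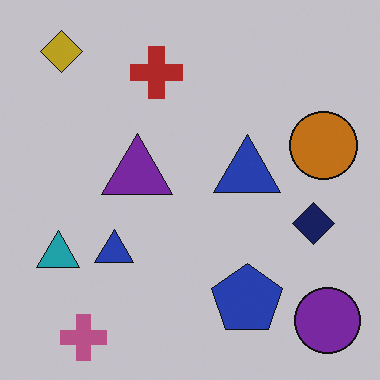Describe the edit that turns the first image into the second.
The image was slightly darkened.

Every pixel — background and shapes alike — is uniformly darkened.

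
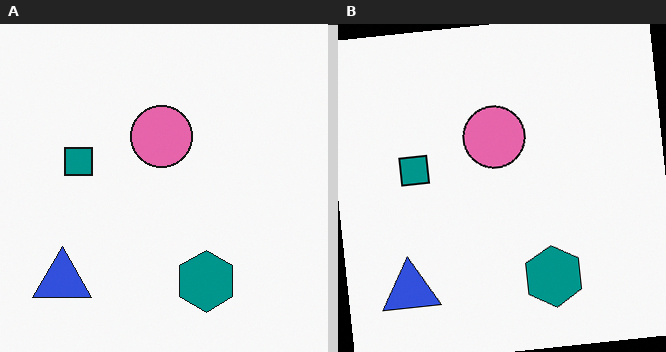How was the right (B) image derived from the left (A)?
This is the original image rotated counter-clockwise by a slight angle.

Every shape is tilted by the same angle and the image corners show triangular fill wedges — a whole-image rotation by a non-right angle.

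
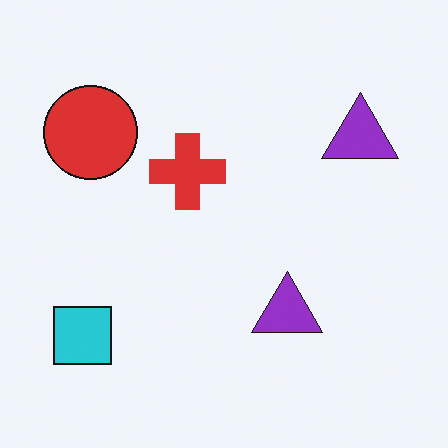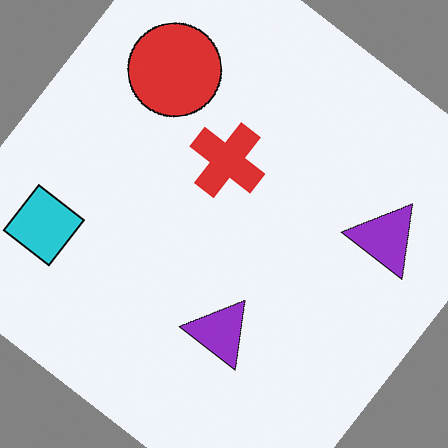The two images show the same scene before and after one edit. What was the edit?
This is the original image rotated clockwise by a large amount — several tens of degrees.

Every shape is tilted by the same angle and the image corners show triangular fill wedges — a whole-image rotation by a non-right angle.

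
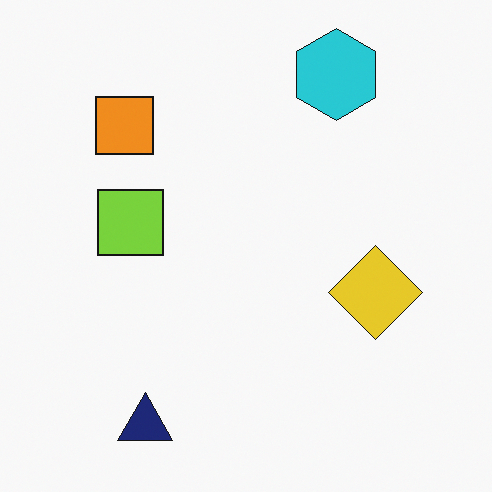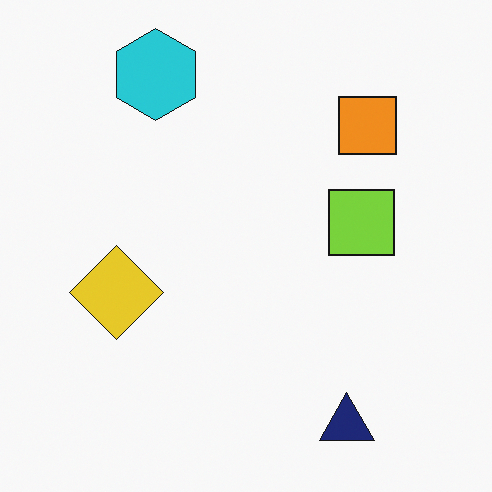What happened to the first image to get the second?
This is the original image flipped horizontally (left ↔ right).

The yellow diamond is in the right of the first image and the left of the second — shapes on opposite sides of the vertical midline have swapped in a mirror flip.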